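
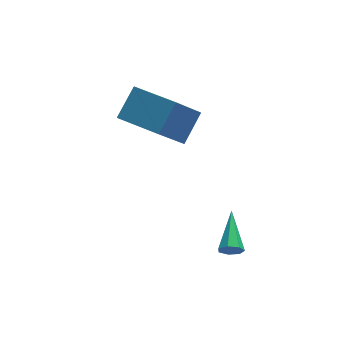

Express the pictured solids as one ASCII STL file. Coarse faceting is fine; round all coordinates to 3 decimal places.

solid 
facet normal -0.257 -0.904 -0.341
outer loop
vertex -0.82 -1.227 -0.793
vertex -1.088 -0.997 -1.201
vertex -0.571 -1.151 -1.182
endloop
endfacet
facet normal 0.845 -0.162 0.509
outer loop
vertex -0.82 -1.227 -0.793
vertex -0.571 -1.151 -1.182
vertex -0.592 0.757 -0.539
endloop
endfacet
facet normal -0.257 -0.905 -0.340
outer loop
vertex -0.571 -1.151 -1.182
vertex -1.088 -0.997 -1.201
vertex -0.712 -0.959 -1.586
endloop
endfacet
facet normal 0.953 0.106 -0.283
outer loop
vertex -0.571 -1.151 -1.182
vertex -0.712 -0.959 -1.586
vertex -0.592 0.757 -0.539
endloop
endfacet
facet normal -0.257 -0.905 -0.340
outer loop
vertex -0.712 -0.959 -1.586
vertex -1.088 -0.997 -1.201
vertex -1.136 -0.796 -1.699
endloop
endfacet
facet normal 0.389 0.460 -0.798
outer loop
vertex -0.712 -0.959 -1.586
vertex -1.136 -0.796 -1.699
vertex -0.592 0.757 -0.539
endloop
endfacet
facet normal -0.254 -0.905 -0.341
outer loop
vertex -1.136 -0.796 -1.699
vertex -1.088 -0.997 -1.201
vertex -1.525 -0.785 -1.438
endloop
endfacet
facet normal -0.419 0.633 -0.651
outer loop
vertex -1.136 -0.796 -1.699
vertex -1.525 -0.785 -1.438
vertex -0.592 0.757 -0.539
endloop
endfacet
facet normal -0.254 -0.905 -0.340
outer loop
vertex -1.525 -0.785 -1.438
vertex -1.088 -0.997 -1.201
vertex -1.585 -0.934 -0.997
endloop
endfacet
facet normal -0.867 0.496 0.050
outer loop
vertex -1.525 -0.785 -1.438
vertex -1.585 -0.934 -0.997
vertex -0.592 0.757 -0.539
endloop
endfacet
facet normal -0.255 -0.904 -0.342
outer loop
vertex -1.585 -0.934 -0.997
vertex -1.088 -0.997 -1.201
vertex -1.271 -1.131 -0.71
endloop
endfacet
facet normal -0.614 0.151 0.775
outer loop
vertex -1.585 -0.934 -0.997
vertex -1.271 -1.131 -0.71
vertex -0.592 0.757 -0.539
endloop
endfacet
facet normal -0.255 -0.904 -0.342
outer loop
vertex -1.271 -1.131 -0.71
vertex -1.088 -0.997 -1.201
vertex -0.82 -1.227 -0.793
endloop
endfacet
facet normal 0.150 -0.142 0.978
outer loop
vertex -1.271 -1.131 -0.71
vertex -0.82 -1.227 -0.793
vertex -0.592 0.757 -0.539
endloop
endfacet
facet normal -0.561 -0.533 -0.633
outer loop
vertex -3.198 2.217 3.793
vertex -4.498 3.918 3.512
vertex -2.005 2.863 2.19
endloop
endfacet
facet normal 0.602 -0.788 0.131
outer loop
vertex -1.102 3.722 3.208
vertex -3.198 2.217 3.793
vertex -2.005 2.863 2.19
endloop
endfacet
facet normal -0.561 -0.534 -0.632
outer loop
vertex -2.005 2.863 2.19
vertex -4.498 3.918 3.512
vertex -3.306 4.564 1.908
endloop
endfacet
facet normal 0.568 0.308 -0.763
outer loop
vertex -3.306 4.564 1.908
vertex -1.102 3.722 3.208
vertex -2.005 2.863 2.19
endloop
endfacet
facet normal -0.568 -0.308 0.763
outer loop
vertex -3.198 2.217 3.793
vertex -3.595 4.777 4.53
vertex -4.498 3.918 3.512
endloop
endfacet
facet normal 0.602 -0.788 0.130
outer loop
vertex -2.294 3.076 4.812
vertex -3.198 2.217 3.793
vertex -1.102 3.722 3.208
endloop
endfacet
facet normal -0.568 -0.308 0.763
outer loop
vertex -2.294 3.076 4.812
vertex -3.595 4.777 4.53
vertex -3.198 2.217 3.793
endloop
endfacet
facet normal -0.602 0.788 -0.130
outer loop
vertex -4.498 3.918 3.512
vertex -3.595 4.777 4.53
vertex -3.306 4.564 1.908
endloop
endfacet
facet normal 0.568 0.308 -0.763
outer loop
vertex -2.402 5.423 2.927
vertex -1.102 3.722 3.208
vertex -3.306 4.564 1.908
endloop
endfacet
facet normal -0.602 0.788 -0.130
outer loop
vertex -3.306 4.564 1.908
vertex -3.595 4.777 4.53
vertex -2.402 5.423 2.927
endloop
endfacet
facet normal 0.562 0.534 0.632
outer loop
vertex -2.402 5.423 2.927
vertex -2.294 3.076 4.812
vertex -1.102 3.722 3.208
endloop
endfacet
facet normal 0.561 0.534 0.633
outer loop
vertex -3.595 4.777 4.53
vertex -2.294 3.076 4.812
vertex -2.402 5.423 2.927
endloop
endfacet

endsolid


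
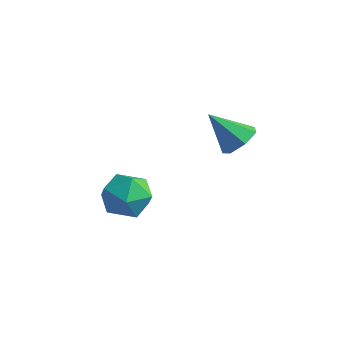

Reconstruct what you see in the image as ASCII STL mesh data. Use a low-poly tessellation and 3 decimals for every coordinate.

solid 
facet normal -0.389 -0.148 0.909
outer loop
vertex -2.847 0.338 -2.889
vertex -2.502 -0.699 -2.91
vertex -1.855 0.085 -2.506
endloop
endfacet
facet normal -0.184 0.531 0.827
outer loop
vertex -2.847 0.338 -2.889
vertex -1.855 0.085 -2.506
vertex -1.993 0.984 -3.114
endloop
endfacet
facet normal -0.535 0.801 0.268
outer loop
vertex -2.847 0.338 -2.889
vertex -1.993 0.984 -3.114
vertex -2.726 0.755 -3.893
endloop
endfacet
facet normal -0.957 0.290 0.005
outer loop
vertex -2.847 0.338 -2.889
vertex -2.726 0.755 -3.893
vertex -3.04 -0.285 -3.767
endloop
endfacet
facet normal -0.867 -0.296 0.401
outer loop
vertex -2.847 0.338 -2.889
vertex -3.04 -0.285 -3.767
vertex -2.502 -0.699 -2.91
endloop
endfacet
facet normal 0.513 0.534 0.672
outer loop
vertex -1.993 0.984 -3.114
vertex -1.855 0.085 -2.506
vertex -1.12 0.345 -3.273
endloop
endfacet
facet normal 0.181 -0.564 0.805
outer loop
vertex -1.855 0.085 -2.506
vertex -2.502 -0.699 -2.91
vertex -1.434 -0.695 -3.147
endloop
endfacet
facet normal -0.593 -0.805 -0.017
outer loop
vertex -2.502 -0.699 -2.91
vertex -3.04 -0.285 -3.767
vertex -2.167 -0.924 -3.926
endloop
endfacet
facet normal -0.738 0.143 -0.659
outer loop
vertex -3.04 -0.285 -3.767
vertex -2.726 0.755 -3.893
vertex -2.305 -0.025 -4.534
endloop
endfacet
facet normal -0.055 0.971 -0.233
outer loop
vertex -2.726 0.755 -3.893
vertex -1.993 0.984 -3.114
vertex -1.658 0.759 -4.13
endloop
endfacet
facet normal 0.957 -0.290 -0.005
outer loop
vertex -1.313 -0.278 -4.151
vertex -1.12 0.345 -3.273
vertex -1.434 -0.695 -3.147
endloop
endfacet
facet normal 0.535 -0.801 -0.268
outer loop
vertex -1.313 -0.278 -4.151
vertex -1.434 -0.695 -3.147
vertex -2.167 -0.924 -3.926
endloop
endfacet
facet normal 0.184 -0.531 -0.827
outer loop
vertex -1.313 -0.278 -4.151
vertex -2.167 -0.924 -3.926
vertex -2.305 -0.025 -4.534
endloop
endfacet
facet normal 0.389 0.148 -0.909
outer loop
vertex -1.313 -0.278 -4.151
vertex -2.305 -0.025 -4.534
vertex -1.658 0.759 -4.13
endloop
endfacet
facet normal 0.867 0.296 -0.401
outer loop
vertex -1.313 -0.278 -4.151
vertex -1.658 0.759 -4.13
vertex -1.12 0.345 -3.273
endloop
endfacet
facet normal 0.738 -0.143 0.659
outer loop
vertex -1.434 -0.695 -3.147
vertex -1.12 0.345 -3.273
vertex -1.855 0.085 -2.506
endloop
endfacet
facet normal 0.055 -0.971 0.233
outer loop
vertex -2.167 -0.924 -3.926
vertex -1.434 -0.695 -3.147
vertex -2.502 -0.699 -2.91
endloop
endfacet
facet normal -0.513 -0.534 -0.672
outer loop
vertex -2.305 -0.025 -4.534
vertex -2.167 -0.924 -3.926
vertex -3.04 -0.285 -3.767
endloop
endfacet
facet normal -0.181 0.564 -0.805
outer loop
vertex -1.658 0.759 -4.13
vertex -2.305 -0.025 -4.534
vertex -2.726 0.755 -3.893
endloop
endfacet
facet normal 0.593 0.805 0.017
outer loop
vertex -1.12 0.345 -3.273
vertex -1.658 0.759 -4.13
vertex -1.993 0.984 -3.114
endloop
endfacet
facet normal 0.635 0.296 -0.713
outer loop
vertex 2.176 2.066 0.806
vertex 1.647 1.832 0.238
vertex 1.715 2.554 0.598
endloop
endfacet
facet normal 0.113 0.478 0.871
outer loop
vertex 2.176 2.066 0.806
vertex 1.715 2.554 0.598
vertex 0.613 1.348 1.402
endloop
endfacet
facet normal 0.634 0.296 -0.714
outer loop
vertex 1.715 2.554 0.598
vertex 1.647 1.832 0.238
vertex 1.203 2.498 0.12
endloop
endfacet
facet normal -0.495 0.748 0.443
outer loop
vertex 1.715 2.554 0.598
vertex 1.203 2.498 0.12
vertex 0.613 1.348 1.402
endloop
endfacet
facet normal 0.635 0.297 -0.714
outer loop
vertex 1.203 2.498 0.12
vertex 1.647 1.832 0.238
vertex 1.026 1.941 -0.269
endloop
endfacet
facet normal -0.926 0.364 -0.100
outer loop
vertex 1.203 2.498 0.12
vertex 1.026 1.941 -0.269
vertex 0.613 1.348 1.402
endloop
endfacet
facet normal 0.635 0.296 -0.714
outer loop
vertex 1.026 1.941 -0.269
vertex 1.647 1.832 0.238
vertex 1.317 1.301 -0.276
endloop
endfacet
facet normal -0.855 -0.385 -0.348
outer loop
vertex 1.026 1.941 -0.269
vertex 1.317 1.301 -0.276
vertex 0.613 1.348 1.402
endloop
endfacet
facet normal 0.634 0.297 -0.714
outer loop
vertex 1.317 1.301 -0.276
vertex 1.647 1.832 0.238
vertex 1.857 1.061 0.104
endloop
endfacet
facet normal -0.335 -0.935 -0.114
outer loop
vertex 1.317 1.301 -0.276
vertex 1.857 1.061 0.104
vertex 0.613 1.348 1.402
endloop
endfacet
facet normal 0.635 0.297 -0.713
outer loop
vertex 1.857 1.061 0.104
vertex 1.647 1.832 0.238
vertex 2.239 1.401 0.586
endloop
endfacet
facet normal 0.241 -0.873 0.424
outer loop
vertex 1.857 1.061 0.104
vertex 2.239 1.401 0.586
vertex 0.613 1.348 1.402
endloop
endfacet
facet normal 0.635 0.296 -0.713
outer loop
vertex 2.239 1.401 0.586
vertex 1.647 1.832 0.238
vertex 2.176 2.066 0.806
endloop
endfacet
facet normal 0.441 -0.244 0.864
outer loop
vertex 2.239 1.401 0.586
vertex 2.176 2.066 0.806
vertex 0.613 1.348 1.402
endloop
endfacet

endsolid


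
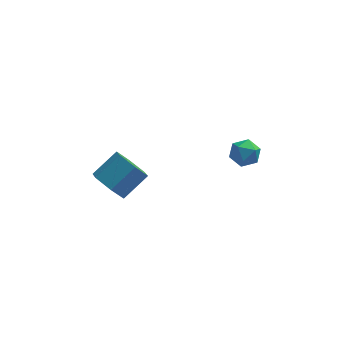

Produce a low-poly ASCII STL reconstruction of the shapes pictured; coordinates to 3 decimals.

solid 
facet normal -0.666 -0.481 -0.569
outer loop
vertex -2.526 2.747 0.8
vertex -3.097 2.538 1.645
vertex -3.266 3.411 1.105
endloop
endfacet
facet normal 0.223 0.601 -0.768
outer loop
vertex -2.526 2.747 0.8
vertex -3.266 3.411 1.105
vertex -1.413 3.55 1.751
endloop
endfacet
facet normal 0.223 0.601 -0.768
outer loop
vertex -1.413 3.55 1.751
vertex -3.266 3.411 1.105
vertex -2.152 4.214 2.056
endloop
endfacet
facet normal 0.667 0.481 0.569
outer loop
vertex -1.413 3.55 1.751
vertex -2.152 4.214 2.056
vertex -1.983 3.342 2.595
endloop
endfacet
facet normal -0.667 -0.481 -0.569
outer loop
vertex -3.266 3.411 1.105
vertex -3.097 2.538 1.645
vertex -3.836 3.203 1.949
endloop
endfacet
facet normal -0.504 0.854 -0.130
outer loop
vertex -3.266 3.411 1.105
vertex -3.836 3.203 1.949
vertex -2.152 4.214 2.056
endloop
endfacet
facet normal -0.504 0.854 -0.131
outer loop
vertex -2.152 4.214 2.056
vertex -3.836 3.203 1.949
vertex -2.723 4.006 2.9
endloop
endfacet
facet normal 0.666 0.481 0.569
outer loop
vertex -2.152 4.214 2.056
vertex -2.723 4.006 2.9
vertex -1.983 3.342 2.595
endloop
endfacet
facet normal -0.667 -0.481 -0.569
outer loop
vertex -3.836 3.203 1.949
vertex -3.097 2.538 1.645
vertex -3.667 2.33 2.489
endloop
endfacet
facet normal -0.728 0.253 0.637
outer loop
vertex -3.836 3.203 1.949
vertex -3.667 2.33 2.489
vertex -2.723 4.006 2.9
endloop
endfacet
facet normal -0.728 0.253 0.637
outer loop
vertex -2.723 4.006 2.9
vertex -3.667 2.33 2.489
vertex -2.554 3.133 3.44
endloop
endfacet
facet normal 0.666 0.481 0.569
outer loop
vertex -2.723 4.006 2.9
vertex -2.554 3.133 3.44
vertex -1.983 3.342 2.595
endloop
endfacet
facet normal -0.667 -0.481 -0.569
outer loop
vertex -3.667 2.33 2.489
vertex -3.097 2.538 1.645
vertex -2.928 1.666 2.184
endloop
endfacet
facet normal -0.223 -0.601 0.768
outer loop
vertex -3.667 2.33 2.489
vertex -2.928 1.666 2.184
vertex -2.554 3.133 3.44
endloop
endfacet
facet normal -0.223 -0.601 0.768
outer loop
vertex -2.554 3.133 3.44
vertex -2.928 1.666 2.184
vertex -1.814 2.469 3.135
endloop
endfacet
facet normal 0.666 0.481 0.569
outer loop
vertex -2.554 3.133 3.44
vertex -1.814 2.469 3.135
vertex -1.983 3.342 2.595
endloop
endfacet
facet normal -0.666 -0.481 -0.569
outer loop
vertex -2.928 1.666 2.184
vertex -3.097 2.538 1.645
vertex -2.357 1.874 1.34
endloop
endfacet
facet normal 0.504 -0.854 0.131
outer loop
vertex -2.928 1.666 2.184
vertex -2.357 1.874 1.34
vertex -1.814 2.469 3.135
endloop
endfacet
facet normal 0.504 -0.854 0.130
outer loop
vertex -1.814 2.469 3.135
vertex -2.357 1.874 1.34
vertex -1.244 2.677 2.291
endloop
endfacet
facet normal 0.667 0.481 0.569
outer loop
vertex -1.814 2.469 3.135
vertex -1.244 2.677 2.291
vertex -1.983 3.342 2.595
endloop
endfacet
facet normal -0.666 -0.481 -0.569
outer loop
vertex -2.357 1.874 1.34
vertex -3.097 2.538 1.645
vertex -2.526 2.747 0.8
endloop
endfacet
facet normal 0.728 -0.253 -0.637
outer loop
vertex -2.357 1.874 1.34
vertex -2.526 2.747 0.8
vertex -1.244 2.677 2.291
endloop
endfacet
facet normal 0.728 -0.253 -0.637
outer loop
vertex -1.244 2.677 2.291
vertex -2.526 2.747 0.8
vertex -1.413 3.55 1.751
endloop
endfacet
facet normal 0.667 0.481 0.569
outer loop
vertex -1.244 2.677 2.291
vertex -1.413 3.55 1.751
vertex -1.983 3.342 2.595
endloop
endfacet
facet normal -0.155 0.879 0.452
outer loop
vertex 3.339 3.479 3.901
vertex 2.679 3.17 4.276
vertex 3.415 3.116 4.633
endloop
endfacet
facet normal 0.541 0.774 0.328
outer loop
vertex 3.339 3.479 3.901
vertex 3.415 3.116 4.633
vertex 3.971 2.976 4.046
endloop
endfacet
facet normal 0.629 0.682 -0.374
outer loop
vertex 3.339 3.479 3.901
vertex 3.971 2.976 4.046
vertex 3.578 2.944 3.327
endloop
endfacet
facet normal -0.013 0.729 -0.685
outer loop
vertex 3.339 3.479 3.901
vertex 3.578 2.944 3.327
vertex 2.779 3.063 3.469
endloop
endfacet
facet normal -0.497 0.850 -0.174
outer loop
vertex 3.339 3.479 3.901
vertex 2.779 3.063 3.469
vertex 2.679 3.17 4.276
endloop
endfacet
facet normal 0.735 0.172 0.656
outer loop
vertex 3.971 2.976 4.046
vertex 3.415 3.116 4.633
vertex 3.701 2.357 4.511
endloop
endfacet
facet normal -0.390 0.340 0.856
outer loop
vertex 3.415 3.116 4.633
vertex 2.679 3.17 4.276
vertex 2.902 2.476 4.653
endloop
endfacet
facet normal -0.943 0.294 -0.156
outer loop
vertex 2.679 3.17 4.276
vertex 2.779 3.063 3.469
vertex 2.509 2.444 3.934
endloop
endfacet
facet normal -0.160 0.098 -0.982
outer loop
vertex 2.779 3.063 3.469
vertex 3.578 2.944 3.327
vertex 3.065 2.304 3.347
endloop
endfacet
facet normal 0.877 0.021 -0.480
outer loop
vertex 3.578 2.944 3.327
vertex 3.971 2.976 4.046
vertex 3.801 2.25 3.704
endloop
endfacet
facet normal 0.013 -0.729 0.685
outer loop
vertex 3.141 1.941 4.079
vertex 3.701 2.357 4.511
vertex 2.902 2.476 4.653
endloop
endfacet
facet normal -0.629 -0.682 0.374
outer loop
vertex 3.141 1.941 4.079
vertex 2.902 2.476 4.653
vertex 2.509 2.444 3.934
endloop
endfacet
facet normal -0.541 -0.774 -0.328
outer loop
vertex 3.141 1.941 4.079
vertex 2.509 2.444 3.934
vertex 3.065 2.304 3.347
endloop
endfacet
facet normal 0.155 -0.879 -0.452
outer loop
vertex 3.141 1.941 4.079
vertex 3.065 2.304 3.347
vertex 3.801 2.25 3.704
endloop
endfacet
facet normal 0.497 -0.850 0.174
outer loop
vertex 3.141 1.941 4.079
vertex 3.801 2.25 3.704
vertex 3.701 2.357 4.511
endloop
endfacet
facet normal 0.160 -0.098 0.982
outer loop
vertex 2.902 2.476 4.653
vertex 3.701 2.357 4.511
vertex 3.415 3.116 4.633
endloop
endfacet
facet normal -0.877 -0.021 0.480
outer loop
vertex 2.509 2.444 3.934
vertex 2.902 2.476 4.653
vertex 2.679 3.17 4.276
endloop
endfacet
facet normal -0.735 -0.172 -0.656
outer loop
vertex 3.065 2.304 3.347
vertex 2.509 2.444 3.934
vertex 2.779 3.063 3.469
endloop
endfacet
facet normal 0.390 -0.340 -0.856
outer loop
vertex 3.801 2.25 3.704
vertex 3.065 2.304 3.347
vertex 3.578 2.944 3.327
endloop
endfacet
facet normal 0.943 -0.294 0.156
outer loop
vertex 3.701 2.357 4.511
vertex 3.801 2.25 3.704
vertex 3.971 2.976 4.046
endloop
endfacet

endsolid


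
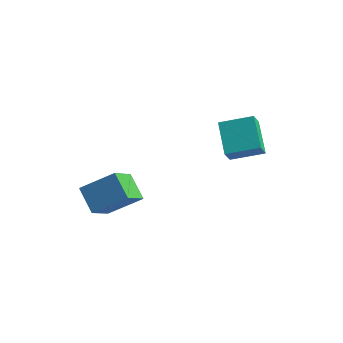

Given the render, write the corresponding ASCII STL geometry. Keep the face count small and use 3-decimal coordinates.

solid 
facet normal -0.683 0.053 0.728
outer loop
vertex -2.305 -4.53 0.745
vertex -0.969 -3.39 1.915
vertex -2.898 -3.161 0.089
endloop
endfacet
facet normal -0.633 -0.540 -0.554
outer loop
vertex -1.751 -3.25 -1.135
vertex -2.305 -4.53 0.745
vertex -2.898 -3.161 0.089
endloop
endfacet
facet normal -0.683 0.053 0.728
outer loop
vertex -2.898 -3.161 0.089
vertex -0.969 -3.39 1.915
vertex -1.563 -2.021 1.259
endloop
endfacet
facet normal -0.364 0.840 -0.403
outer loop
vertex -1.563 -2.021 1.259
vertex -1.751 -3.25 -1.135
vertex -2.898 -3.161 0.089
endloop
endfacet
facet normal 0.364 -0.840 0.402
outer loop
vertex -2.305 -4.53 0.745
vertex 0.178 -3.479 0.691
vertex -0.969 -3.39 1.915
endloop
endfacet
facet normal -0.633 -0.540 -0.554
outer loop
vertex -1.157 -4.619 -0.479
vertex -2.305 -4.53 0.745
vertex -1.751 -3.25 -1.135
endloop
endfacet
facet normal 0.364 -0.840 0.403
outer loop
vertex -1.157 -4.619 -0.479
vertex 0.178 -3.479 0.691
vertex -2.305 -4.53 0.745
endloop
endfacet
facet normal 0.633 0.540 0.554
outer loop
vertex -0.969 -3.39 1.915
vertex 0.178 -3.479 0.691
vertex -1.563 -2.021 1.259
endloop
endfacet
facet normal -0.364 0.840 -0.403
outer loop
vertex -0.415 -2.11 0.035
vertex -1.751 -3.25 -1.135
vertex -1.563 -2.021 1.259
endloop
endfacet
facet normal 0.633 0.540 0.555
outer loop
vertex -1.563 -2.021 1.259
vertex 0.178 -3.479 0.691
vertex -0.415 -2.11 0.035
endloop
endfacet
facet normal 0.683 -0.053 -0.729
outer loop
vertex -0.415 -2.11 0.035
vertex -1.157 -4.619 -0.479
vertex -1.751 -3.25 -1.135
endloop
endfacet
facet normal 0.683 -0.053 -0.728
outer loop
vertex 0.178 -3.479 0.691
vertex -1.157 -4.619 -0.479
vertex -0.415 -2.11 0.035
endloop
endfacet
facet normal -0.634 0.328 0.700
outer loop
vertex 0.733 1.552 4.578
vertex 1.923 2.775 5.083
vertex 0.34 2.206 3.916
endloop
endfacet
facet normal -0.668 -0.688 -0.283
outer loop
vertex 1.697 1.505 2.417
vertex 0.733 1.552 4.578
vertex 0.34 2.206 3.916
endloop
endfacet
facet normal -0.634 0.328 0.700
outer loop
vertex 0.34 2.206 3.916
vertex 1.923 2.775 5.083
vertex 1.531 3.43 4.421
endloop
endfacet
facet normal -0.389 0.648 -0.655
outer loop
vertex 1.531 3.43 4.421
vertex 1.697 1.505 2.417
vertex 0.34 2.206 3.916
endloop
endfacet
facet normal 0.388 -0.648 0.655
outer loop
vertex 0.733 1.552 4.578
vertex 3.28 2.074 3.584
vertex 1.923 2.775 5.083
endloop
endfacet
facet normal -0.669 -0.687 -0.284
outer loop
vertex 2.089 0.85 3.079
vertex 0.733 1.552 4.578
vertex 1.697 1.505 2.417
endloop
endfacet
facet normal 0.388 -0.648 0.655
outer loop
vertex 2.089 0.85 3.079
vertex 3.28 2.074 3.584
vertex 0.733 1.552 4.578
endloop
endfacet
facet normal 0.669 0.687 0.284
outer loop
vertex 1.923 2.775 5.083
vertex 3.28 2.074 3.584
vertex 1.531 3.43 4.421
endloop
endfacet
facet normal -0.388 0.648 -0.655
outer loop
vertex 2.887 2.728 2.922
vertex 1.697 1.505 2.417
vertex 1.531 3.43 4.421
endloop
endfacet
facet normal 0.669 0.688 0.283
outer loop
vertex 1.531 3.43 4.421
vertex 3.28 2.074 3.584
vertex 2.887 2.728 2.922
endloop
endfacet
facet normal 0.634 -0.328 -0.700
outer loop
vertex 2.887 2.728 2.922
vertex 2.089 0.85 3.079
vertex 1.697 1.505 2.417
endloop
endfacet
facet normal 0.634 -0.328 -0.700
outer loop
vertex 3.28 2.074 3.584
vertex 2.089 0.85 3.079
vertex 2.887 2.728 2.922
endloop
endfacet

endsolid


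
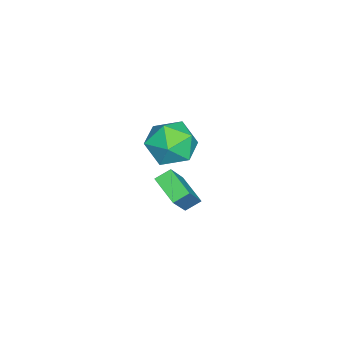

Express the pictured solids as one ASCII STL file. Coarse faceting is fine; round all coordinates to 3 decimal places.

solid 
facet normal -0.624 0.088 -0.777
outer loop
vertex -2.057 1.691 -2.667
vertex -1.194 2.703 -3.246
vertex -1.646 1.115 -3.062
endloop
endfacet
facet normal -0.595 -0.698 0.399
outer loop
vertex -0.386 0.937 -1.494
vertex -2.057 1.691 -2.667
vertex -1.646 1.115 -3.062
endloop
endfacet
facet normal -0.624 0.088 -0.776
outer loop
vertex -1.646 1.115 -3.062
vertex -1.194 2.703 -3.246
vertex -0.784 2.127 -3.641
endloop
endfacet
facet normal 0.507 -0.711 -0.488
outer loop
vertex -0.784 2.127 -3.641
vertex -0.386 0.937 -1.494
vertex -1.646 1.115 -3.062
endloop
endfacet
facet normal -0.507 0.711 0.488
outer loop
vertex -2.057 1.691 -2.667
vertex 0.066 2.525 -1.678
vertex -1.194 2.703 -3.246
endloop
endfacet
facet normal -0.595 -0.697 0.399
outer loop
vertex -0.796 1.513 -1.099
vertex -2.057 1.691 -2.667
vertex -0.386 0.937 -1.494
endloop
endfacet
facet normal -0.507 0.711 0.488
outer loop
vertex -0.796 1.513 -1.099
vertex 0.066 2.525 -1.678
vertex -2.057 1.691 -2.667
endloop
endfacet
facet normal 0.595 0.697 -0.399
outer loop
vertex -1.194 2.703 -3.246
vertex 0.066 2.525 -1.678
vertex -0.784 2.127 -3.641
endloop
endfacet
facet normal 0.506 -0.711 -0.488
outer loop
vertex 0.477 1.949 -2.073
vertex -0.386 0.937 -1.494
vertex -0.784 2.127 -3.641
endloop
endfacet
facet normal 0.595 0.698 -0.399
outer loop
vertex -0.784 2.127 -3.641
vertex 0.066 2.525 -1.678
vertex 0.477 1.949 -2.073
endloop
endfacet
facet normal 0.624 -0.088 0.776
outer loop
vertex 0.477 1.949 -2.073
vertex -0.796 1.513 -1.099
vertex -0.386 0.937 -1.494
endloop
endfacet
facet normal 0.624 -0.087 0.777
outer loop
vertex 0.066 2.525 -1.678
vertex -0.796 1.513 -1.099
vertex 0.477 1.949 -2.073
endloop
endfacet
facet normal -0.929 0.371 -0.014
outer loop
vertex 0.209 2.893 1.732
vertex -0.221 1.808 1.51
vertex -0.09 2.177 2.631
endloop
endfacet
facet normal -0.511 0.747 0.425
outer loop
vertex 0.209 2.893 1.732
vertex -0.09 2.177 2.631
vertex 0.905 2.823 2.692
endloop
endfacet
facet normal 0.039 0.998 0.045
outer loop
vertex 0.209 2.893 1.732
vertex 0.905 2.823 2.692
vertex 1.39 2.853 1.607
endloop
endfacet
facet normal -0.040 0.776 -0.629
outer loop
vertex 0.209 2.893 1.732
vertex 1.39 2.853 1.607
vertex 0.694 2.225 0.877
endloop
endfacet
facet normal -0.637 0.389 -0.665
outer loop
vertex 0.209 2.893 1.732
vertex 0.694 2.225 0.877
vertex -0.221 1.808 1.51
endloop
endfacet
facet normal -0.252 0.302 0.919
outer loop
vertex 0.905 2.823 2.692
vertex -0.09 2.177 2.631
vertex 0.906 1.695 3.063
endloop
endfacet
facet normal -0.928 -0.307 0.210
outer loop
vertex -0.09 2.177 2.631
vertex -0.221 1.808 1.51
vertex 0.21 1.067 2.333
endloop
endfacet
facet normal -0.457 -0.278 -0.845
outer loop
vertex -0.221 1.808 1.51
vertex 0.694 2.225 0.877
vertex 0.695 1.097 1.248
endloop
endfacet
facet normal 0.510 0.349 -0.786
outer loop
vertex 0.694 2.225 0.877
vertex 1.39 2.853 1.607
vertex 1.69 1.743 1.309
endloop
endfacet
facet normal 0.637 0.708 0.304
outer loop
vertex 1.39 2.853 1.607
vertex 0.905 2.823 2.692
vertex 1.821 2.112 2.43
endloop
endfacet
facet normal 0.040 -0.776 0.629
outer loop
vertex 1.391 1.027 2.208
vertex 0.906 1.695 3.063
vertex 0.21 1.067 2.333
endloop
endfacet
facet normal -0.039 -0.998 -0.045
outer loop
vertex 1.391 1.027 2.208
vertex 0.21 1.067 2.333
vertex 0.695 1.097 1.248
endloop
endfacet
facet normal 0.511 -0.747 -0.425
outer loop
vertex 1.391 1.027 2.208
vertex 0.695 1.097 1.248
vertex 1.69 1.743 1.309
endloop
endfacet
facet normal 0.929 -0.371 0.014
outer loop
vertex 1.391 1.027 2.208
vertex 1.69 1.743 1.309
vertex 1.821 2.112 2.43
endloop
endfacet
facet normal 0.637 -0.389 0.665
outer loop
vertex 1.391 1.027 2.208
vertex 1.821 2.112 2.43
vertex 0.906 1.695 3.063
endloop
endfacet
facet normal -0.510 -0.349 0.786
outer loop
vertex 0.21 1.067 2.333
vertex 0.906 1.695 3.063
vertex -0.09 2.177 2.631
endloop
endfacet
facet normal -0.637 -0.708 -0.304
outer loop
vertex 0.695 1.097 1.248
vertex 0.21 1.067 2.333
vertex -0.221 1.808 1.51
endloop
endfacet
facet normal 0.252 -0.302 -0.919
outer loop
vertex 1.69 1.743 1.309
vertex 0.695 1.097 1.248
vertex 0.694 2.225 0.877
endloop
endfacet
facet normal 0.928 0.307 -0.210
outer loop
vertex 1.821 2.112 2.43
vertex 1.69 1.743 1.309
vertex 1.39 2.853 1.607
endloop
endfacet
facet normal 0.457 0.278 0.845
outer loop
vertex 0.906 1.695 3.063
vertex 1.821 2.112 2.43
vertex 0.905 2.823 2.692
endloop
endfacet

endsolid


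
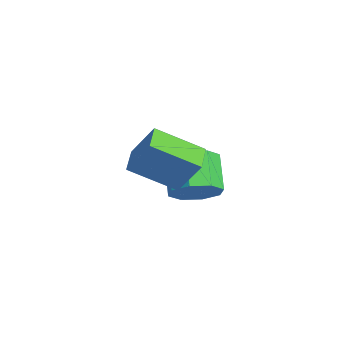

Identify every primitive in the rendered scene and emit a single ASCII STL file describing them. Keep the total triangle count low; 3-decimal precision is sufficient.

solid 
facet normal 0.799 -0.189 -0.571
outer loop
vertex -0.702 1.385 -1.586
vertex -1.265 1.058 -2.265
vertex -0.908 1.9 -2.045
endloop
endfacet
facet normal 0.529 0.673 0.517
outer loop
vertex -0.702 1.385 -1.586
vertex -0.908 1.9 -2.045
vertex -1.893 1.668 -0.736
endloop
endfacet
facet normal 0.530 0.672 0.518
outer loop
vertex -1.893 1.668 -0.736
vertex -0.908 1.9 -2.045
vertex -2.098 2.183 -1.195
endloop
endfacet
facet normal -0.799 0.190 0.570
outer loop
vertex -1.893 1.668 -0.736
vertex -2.098 2.183 -1.195
vertex -2.455 1.342 -1.415
endloop
endfacet
facet normal 0.799 -0.190 -0.570
outer loop
vertex -0.908 1.9 -2.045
vertex -1.265 1.058 -2.265
vertex -1.322 1.922 -2.633
endloop
endfacet
facet normal 0.173 0.981 -0.085
outer loop
vertex -0.908 1.9 -2.045
vertex -1.322 1.922 -2.633
vertex -2.098 2.183 -1.195
endloop
endfacet
facet normal 0.172 0.981 -0.085
outer loop
vertex -2.098 2.183 -1.195
vertex -1.322 1.922 -2.633
vertex -2.513 2.205 -1.783
endloop
endfacet
facet normal -0.799 0.190 0.571
outer loop
vertex -2.098 2.183 -1.195
vertex -2.513 2.205 -1.783
vertex -2.455 1.342 -1.415
endloop
endfacet
facet normal 0.799 -0.190 -0.571
outer loop
vertex -1.322 1.922 -2.633
vertex -1.265 1.058 -2.265
vertex -1.703 1.438 -3.005
endloop
endfacet
facet normal -0.285 0.715 -0.638
outer loop
vertex -1.322 1.922 -2.633
vertex -1.703 1.438 -3.005
vertex -2.513 2.205 -1.783
endloop
endfacet
facet normal -0.286 0.715 -0.638
outer loop
vertex -2.513 2.205 -1.783
vertex -1.703 1.438 -3.005
vertex -2.893 1.721 -2.155
endloop
endfacet
facet normal -0.799 0.189 0.570
outer loop
vertex -2.513 2.205 -1.783
vertex -2.893 1.721 -2.155
vertex -2.455 1.342 -1.415
endloop
endfacet
facet normal 0.799 -0.190 -0.570
outer loop
vertex -1.703 1.438 -3.005
vertex -1.265 1.058 -2.265
vertex -1.827 0.732 -2.944
endloop
endfacet
facet normal -0.576 0.031 -0.817
outer loop
vertex -1.703 1.438 -3.005
vertex -1.827 0.732 -2.944
vertex -2.893 1.721 -2.155
endloop
endfacet
facet normal -0.576 0.031 -0.817
outer loop
vertex -2.893 1.721 -2.155
vertex -1.827 0.732 -2.944
vertex -3.018 1.015 -2.094
endloop
endfacet
facet normal -0.799 0.191 0.571
outer loop
vertex -2.893 1.721 -2.155
vertex -3.018 1.015 -2.094
vertex -2.455 1.342 -1.415
endloop
endfacet
facet normal 0.799 -0.190 -0.570
outer loop
vertex -1.827 0.732 -2.944
vertex -1.265 1.058 -2.265
vertex -1.622 0.217 -2.485
endloop
endfacet
facet normal -0.529 -0.672 -0.518
outer loop
vertex -1.827 0.732 -2.944
vertex -1.622 0.217 -2.485
vertex -3.018 1.015 -2.094
endloop
endfacet
facet normal -0.529 -0.673 -0.517
outer loop
vertex -3.018 1.015 -2.094
vertex -1.622 0.217 -2.485
vertex -2.812 0.5 -1.635
endloop
endfacet
facet normal -0.799 0.189 0.571
outer loop
vertex -3.018 1.015 -2.094
vertex -2.812 0.5 -1.635
vertex -2.455 1.342 -1.415
endloop
endfacet
facet normal 0.799 -0.190 -0.571
outer loop
vertex -1.622 0.217 -2.485
vertex -1.265 1.058 -2.265
vertex -1.207 0.195 -1.897
endloop
endfacet
facet normal -0.173 -0.981 0.085
outer loop
vertex -1.622 0.217 -2.485
vertex -1.207 0.195 -1.897
vertex -2.812 0.5 -1.635
endloop
endfacet
facet normal -0.173 -0.981 0.085
outer loop
vertex -2.812 0.5 -1.635
vertex -1.207 0.195 -1.897
vertex -2.398 0.478 -1.047
endloop
endfacet
facet normal -0.799 0.190 0.570
outer loop
vertex -2.812 0.5 -1.635
vertex -2.398 0.478 -1.047
vertex -2.455 1.342 -1.415
endloop
endfacet
facet normal 0.799 -0.189 -0.570
outer loop
vertex -1.207 0.195 -1.897
vertex -1.265 1.058 -2.265
vertex -0.827 0.679 -1.525
endloop
endfacet
facet normal 0.286 -0.715 0.638
outer loop
vertex -1.207 0.195 -1.897
vertex -0.827 0.679 -1.525
vertex -2.398 0.478 -1.047
endloop
endfacet
facet normal 0.286 -0.715 0.638
outer loop
vertex -2.398 0.478 -1.047
vertex -0.827 0.679 -1.525
vertex -2.017 0.962 -0.675
endloop
endfacet
facet normal -0.799 0.190 0.571
outer loop
vertex -2.398 0.478 -1.047
vertex -2.017 0.962 -0.675
vertex -2.455 1.342 -1.415
endloop
endfacet
facet normal 0.799 -0.191 -0.571
outer loop
vertex -0.827 0.679 -1.525
vertex -1.265 1.058 -2.265
vertex -0.702 1.385 -1.586
endloop
endfacet
facet normal 0.576 -0.031 0.817
outer loop
vertex -0.827 0.679 -1.525
vertex -0.702 1.385 -1.586
vertex -2.017 0.962 -0.675
endloop
endfacet
facet normal 0.576 -0.031 0.817
outer loop
vertex -2.017 0.962 -0.675
vertex -0.702 1.385 -1.586
vertex -1.893 1.668 -0.736
endloop
endfacet
facet normal -0.799 0.190 0.570
outer loop
vertex -2.017 0.962 -0.675
vertex -1.893 1.668 -0.736
vertex -2.455 1.342 -1.415
endloop
endfacet
facet normal -0.334 -0.389 -0.858
outer loop
vertex 0.593 -1.892 0.912
vertex -0.271 -1.45 1.048
vertex 1.203 -0.422 0.008
endloop
endfacet
facet normal 0.882 -0.451 -0.139
outer loop
vertex 1.711 0.17 1.312
vertex 0.593 -1.892 0.912
vertex 1.203 -0.422 0.008
endloop
endfacet
facet normal -0.334 -0.390 -0.858
outer loop
vertex 1.203 -0.422 0.008
vertex -0.271 -1.45 1.048
vertex 0.339 0.02 0.143
endloop
endfacet
facet normal 0.333 0.803 -0.494
outer loop
vertex 0.339 0.02 0.143
vertex 1.711 0.17 1.312
vertex 1.203 -0.422 0.008
endloop
endfacet
facet normal -0.333 -0.803 0.494
outer loop
vertex 0.593 -1.892 0.912
vertex 0.237 -0.858 2.352
vertex -0.271 -1.45 1.048
endloop
endfacet
facet normal 0.882 -0.451 -0.139
outer loop
vertex 1.101 -1.3 2.217
vertex 0.593 -1.892 0.912
vertex 1.711 0.17 1.312
endloop
endfacet
facet normal -0.334 -0.803 0.494
outer loop
vertex 1.101 -1.3 2.217
vertex 0.237 -0.858 2.352
vertex 0.593 -1.892 0.912
endloop
endfacet
facet normal -0.882 0.451 0.139
outer loop
vertex -0.271 -1.45 1.048
vertex 0.237 -0.858 2.352
vertex 0.339 0.02 0.143
endloop
endfacet
facet normal 0.333 0.803 -0.494
outer loop
vertex 0.847 0.612 1.448
vertex 1.711 0.17 1.312
vertex 0.339 0.02 0.143
endloop
endfacet
facet normal -0.882 0.451 0.139
outer loop
vertex 0.339 0.02 0.143
vertex 0.237 -0.858 2.352
vertex 0.847 0.612 1.448
endloop
endfacet
facet normal 0.334 0.390 0.858
outer loop
vertex 0.847 0.612 1.448
vertex 1.101 -1.3 2.217
vertex 1.711 0.17 1.312
endloop
endfacet
facet normal 0.333 0.390 0.859
outer loop
vertex 0.237 -0.858 2.352
vertex 1.101 -1.3 2.217
vertex 0.847 0.612 1.448
endloop
endfacet

endsolid


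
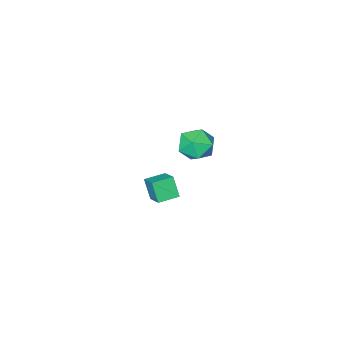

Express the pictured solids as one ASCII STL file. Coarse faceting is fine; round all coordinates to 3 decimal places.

solid 
facet normal -0.684 0.418 0.597
outer loop
vertex 2.227 3.43 3.781
vertex 1.496 2.639 3.497
vertex 2.168 2.487 4.373
endloop
endfacet
facet normal -0.024 0.533 0.846
outer loop
vertex 2.227 3.43 3.781
vertex 2.168 2.487 4.373
vertex 3.161 2.928 4.124
endloop
endfacet
facet normal 0.345 0.875 0.341
outer loop
vertex 2.227 3.43 3.781
vertex 3.161 2.928 4.124
vertex 3.102 3.352 3.095
endloop
endfacet
facet normal -0.086 0.972 -0.220
outer loop
vertex 2.227 3.43 3.781
vertex 3.102 3.352 3.095
vertex 2.073 3.173 2.708
endloop
endfacet
facet normal -0.722 0.689 -0.061
outer loop
vertex 2.227 3.43 3.781
vertex 2.073 3.173 2.708
vertex 1.496 2.639 3.497
endloop
endfacet
facet normal 0.284 -0.102 0.953
outer loop
vertex 3.161 2.928 4.124
vertex 2.168 2.487 4.373
vertex 3.007 1.827 4.052
endloop
endfacet
facet normal -0.783 -0.288 0.551
outer loop
vertex 2.168 2.487 4.373
vertex 1.496 2.639 3.497
vertex 1.978 1.648 3.665
endloop
endfacet
facet normal -0.844 0.152 -0.515
outer loop
vertex 1.496 2.639 3.497
vertex 2.073 3.173 2.708
vertex 1.919 2.072 2.636
endloop
endfacet
facet normal 0.184 0.609 -0.771
outer loop
vertex 2.073 3.173 2.708
vertex 3.102 3.352 3.095
vertex 2.912 2.513 2.387
endloop
endfacet
facet normal 0.882 0.452 0.136
outer loop
vertex 3.102 3.352 3.095
vertex 3.161 2.928 4.124
vertex 3.584 2.361 3.263
endloop
endfacet
facet normal 0.086 -0.972 0.220
outer loop
vertex 2.853 1.57 2.979
vertex 3.007 1.827 4.052
vertex 1.978 1.648 3.665
endloop
endfacet
facet normal -0.345 -0.875 -0.341
outer loop
vertex 2.853 1.57 2.979
vertex 1.978 1.648 3.665
vertex 1.919 2.072 2.636
endloop
endfacet
facet normal 0.024 -0.533 -0.846
outer loop
vertex 2.853 1.57 2.979
vertex 1.919 2.072 2.636
vertex 2.912 2.513 2.387
endloop
endfacet
facet normal 0.684 -0.418 -0.597
outer loop
vertex 2.853 1.57 2.979
vertex 2.912 2.513 2.387
vertex 3.584 2.361 3.263
endloop
endfacet
facet normal 0.722 -0.689 0.061
outer loop
vertex 2.853 1.57 2.979
vertex 3.584 2.361 3.263
vertex 3.007 1.827 4.052
endloop
endfacet
facet normal -0.184 -0.609 0.771
outer loop
vertex 1.978 1.648 3.665
vertex 3.007 1.827 4.052
vertex 2.168 2.487 4.373
endloop
endfacet
facet normal -0.882 -0.452 -0.136
outer loop
vertex 1.919 2.072 2.636
vertex 1.978 1.648 3.665
vertex 1.496 2.639 3.497
endloop
endfacet
facet normal -0.284 0.102 -0.953
outer loop
vertex 2.912 2.513 2.387
vertex 1.919 2.072 2.636
vertex 2.073 3.173 2.708
endloop
endfacet
facet normal 0.783 0.288 -0.551
outer loop
vertex 3.584 2.361 3.263
vertex 2.912 2.513 2.387
vertex 3.102 3.352 3.095
endloop
endfacet
facet normal 0.844 -0.152 0.515
outer loop
vertex 3.007 1.827 4.052
vertex 3.584 2.361 3.263
vertex 3.161 2.928 4.124
endloop
endfacet
facet normal -0.966 0.246 0.077
outer loop
vertex 0.73 -2.489 -3.182
vertex 1.082 -1.314 -2.528
vertex 0.8 -1.835 -4.395
endloop
endfacet
facet normal -0.253 -0.845 -0.470
outer loop
vertex 2.018 -2.146 -4.492
vertex 0.73 -2.489 -3.182
vertex 0.8 -1.835 -4.395
endloop
endfacet
facet normal -0.966 0.247 0.077
outer loop
vertex 0.8 -1.835 -4.395
vertex 1.082 -1.314 -2.528
vertex 1.153 -0.66 -3.741
endloop
endfacet
facet normal 0.051 0.474 -0.879
outer loop
vertex 1.153 -0.66 -3.741
vertex 2.018 -2.146 -4.492
vertex 0.8 -1.835 -4.395
endloop
endfacet
facet normal -0.051 -0.474 0.879
outer loop
vertex 0.73 -2.489 -3.182
vertex 2.3 -1.625 -2.625
vertex 1.082 -1.314 -2.528
endloop
endfacet
facet normal -0.253 -0.845 -0.471
outer loop
vertex 1.947 -2.8 -3.279
vertex 0.73 -2.489 -3.182
vertex 2.018 -2.146 -4.492
endloop
endfacet
facet normal -0.051 -0.474 0.879
outer loop
vertex 1.947 -2.8 -3.279
vertex 2.3 -1.625 -2.625
vertex 0.73 -2.489 -3.182
endloop
endfacet
facet normal 0.253 0.845 0.471
outer loop
vertex 1.082 -1.314 -2.528
vertex 2.3 -1.625 -2.625
vertex 1.153 -0.66 -3.741
endloop
endfacet
facet normal 0.051 0.474 -0.879
outer loop
vertex 2.37 -0.971 -3.838
vertex 2.018 -2.146 -4.492
vertex 1.153 -0.66 -3.741
endloop
endfacet
facet normal 0.253 0.845 0.470
outer loop
vertex 1.153 -0.66 -3.741
vertex 2.3 -1.625 -2.625
vertex 2.37 -0.971 -3.838
endloop
endfacet
facet normal 0.966 -0.247 -0.077
outer loop
vertex 2.37 -0.971 -3.838
vertex 1.947 -2.8 -3.279
vertex 2.018 -2.146 -4.492
endloop
endfacet
facet normal 0.966 -0.247 -0.077
outer loop
vertex 2.3 -1.625 -2.625
vertex 1.947 -2.8 -3.279
vertex 2.37 -0.971 -3.838
endloop
endfacet

endsolid


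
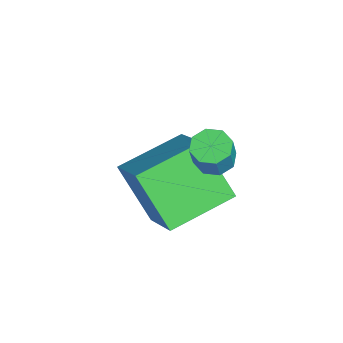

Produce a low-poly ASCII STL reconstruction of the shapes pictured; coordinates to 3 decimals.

solid 
facet normal -0.421 -0.442 0.792
outer loop
vertex 1.161 -1.9 1.655
vertex 0.219 -0.124 2.145
vertex -0.282 -2.38 0.619
endloop
endfacet
facet normal 0.455 -0.858 -0.237
outer loop
vertex 0.561 -1.496 -0.965
vertex 1.161 -1.9 1.655
vertex -0.282 -2.38 0.619
endloop
endfacet
facet normal -0.422 -0.442 0.792
outer loop
vertex -0.282 -2.38 0.619
vertex 0.219 -0.124 2.145
vertex -1.224 -0.603 1.109
endloop
endfacet
facet normal -0.784 -0.261 -0.563
outer loop
vertex -1.224 -0.603 1.109
vertex 0.561 -1.496 -0.965
vertex -0.282 -2.38 0.619
endloop
endfacet
facet normal 0.784 0.261 0.563
outer loop
vertex 1.161 -1.9 1.655
vertex 1.062 0.76 0.561
vertex 0.219 -0.124 2.145
endloop
endfacet
facet normal 0.455 -0.859 -0.237
outer loop
vertex 2.004 -1.017 0.071
vertex 1.161 -1.9 1.655
vertex 0.561 -1.496 -0.965
endloop
endfacet
facet normal 0.784 0.261 0.563
outer loop
vertex 2.004 -1.017 0.071
vertex 1.062 0.76 0.561
vertex 1.161 -1.9 1.655
endloop
endfacet
facet normal -0.455 0.858 0.237
outer loop
vertex 0.219 -0.124 2.145
vertex 1.062 0.76 0.561
vertex -1.224 -0.603 1.109
endloop
endfacet
facet normal -0.784 -0.261 -0.563
outer loop
vertex -0.381 0.28 -0.475
vertex 0.561 -1.496 -0.965
vertex -1.224 -0.603 1.109
endloop
endfacet
facet normal -0.455 0.858 0.236
outer loop
vertex -1.224 -0.603 1.109
vertex 1.062 0.76 0.561
vertex -0.381 0.28 -0.475
endloop
endfacet
facet normal 0.422 0.442 -0.792
outer loop
vertex -0.381 0.28 -0.475
vertex 2.004 -1.017 0.071
vertex 0.561 -1.496 -0.965
endloop
endfacet
facet normal 0.422 0.442 -0.792
outer loop
vertex 1.062 0.76 0.561
vertex 2.004 -1.017 0.071
vertex -0.381 0.28 -0.475
endloop
endfacet
facet normal -0.429 0.118 -0.895
outer loop
vertex 1.609 0.286 2.067
vertex 1.09 0.173 2.301
vertex 1.405 0.652 2.213
endloop
endfacet
facet normal 0.777 0.553 -0.300
outer loop
vertex 1.609 0.286 2.067
vertex 1.405 0.652 2.213
vertex 2.068 0.16 3.025
endloop
endfacet
facet normal 0.777 0.553 -0.300
outer loop
vertex 2.068 0.16 3.025
vertex 1.405 0.652 2.213
vertex 1.864 0.526 3.171
endloop
endfacet
facet normal 0.430 -0.117 0.895
outer loop
vertex 2.068 0.16 3.025
vertex 1.864 0.526 3.171
vertex 1.55 0.047 3.259
endloop
endfacet
facet normal -0.430 0.118 -0.895
outer loop
vertex 1.405 0.652 2.213
vertex 1.09 0.173 2.301
vertex 1.016 0.738 2.411
endloop
endfacet
facet normal 0.226 0.974 0.020
outer loop
vertex 1.405 0.652 2.213
vertex 1.016 0.738 2.411
vertex 1.864 0.526 3.171
endloop
endfacet
facet normal 0.226 0.974 0.020
outer loop
vertex 1.864 0.526 3.171
vertex 1.016 0.738 2.411
vertex 1.476 0.612 3.369
endloop
endfacet
facet normal 0.431 -0.118 0.895
outer loop
vertex 1.864 0.526 3.171
vertex 1.476 0.612 3.369
vertex 1.55 0.047 3.259
endloop
endfacet
facet normal -0.429 0.118 -0.895
outer loop
vertex 1.016 0.738 2.411
vertex 1.09 0.173 2.301
vertex 0.671 0.492 2.544
endloop
endfacet
facet normal -0.461 0.824 0.330
outer loop
vertex 1.016 0.738 2.411
vertex 0.671 0.492 2.544
vertex 1.476 0.612 3.369
endloop
endfacet
facet normal -0.461 0.824 0.330
outer loop
vertex 1.476 0.612 3.369
vertex 0.671 0.492 2.544
vertex 1.131 0.366 3.502
endloop
endfacet
facet normal 0.429 -0.118 0.895
outer loop
vertex 1.476 0.612 3.369
vertex 1.131 0.366 3.502
vertex 1.55 0.047 3.259
endloop
endfacet
facet normal -0.430 0.117 -0.895
outer loop
vertex 0.671 0.492 2.544
vertex 1.09 0.173 2.301
vertex 0.572 0.06 2.535
endloop
endfacet
facet normal -0.875 0.191 0.445
outer loop
vertex 0.671 0.492 2.544
vertex 0.572 0.06 2.535
vertex 1.131 0.366 3.502
endloop
endfacet
facet normal -0.875 0.193 0.444
outer loop
vertex 1.131 0.366 3.502
vertex 0.572 0.06 2.535
vertex 1.031 -0.066 3.493
endloop
endfacet
facet normal 0.429 -0.118 0.895
outer loop
vertex 1.131 0.366 3.502
vertex 1.031 -0.066 3.493
vertex 1.55 0.047 3.259
endloop
endfacet
facet normal -0.430 0.117 -0.895
outer loop
vertex 0.572 0.06 2.535
vertex 1.09 0.173 2.301
vertex 0.776 -0.306 2.389
endloop
endfacet
facet normal -0.777 -0.553 0.300
outer loop
vertex 0.572 0.06 2.535
vertex 0.776 -0.306 2.389
vertex 1.031 -0.066 3.493
endloop
endfacet
facet normal -0.777 -0.553 0.300
outer loop
vertex 1.031 -0.066 3.493
vertex 0.776 -0.306 2.389
vertex 1.235 -0.432 3.347
endloop
endfacet
facet normal 0.429 -0.118 0.895
outer loop
vertex 1.031 -0.066 3.493
vertex 1.235 -0.432 3.347
vertex 1.55 0.047 3.259
endloop
endfacet
facet normal -0.431 0.118 -0.895
outer loop
vertex 0.776 -0.306 2.389
vertex 1.09 0.173 2.301
vertex 1.164 -0.392 2.191
endloop
endfacet
facet normal -0.226 -0.974 -0.020
outer loop
vertex 0.776 -0.306 2.389
vertex 1.164 -0.392 2.191
vertex 1.235 -0.432 3.347
endloop
endfacet
facet normal -0.225 -0.974 -0.020
outer loop
vertex 1.235 -0.432 3.347
vertex 1.164 -0.392 2.191
vertex 1.624 -0.518 3.149
endloop
endfacet
facet normal 0.430 -0.118 0.895
outer loop
vertex 1.235 -0.432 3.347
vertex 1.624 -0.518 3.149
vertex 1.55 0.047 3.259
endloop
endfacet
facet normal -0.429 0.118 -0.895
outer loop
vertex 1.164 -0.392 2.191
vertex 1.09 0.173 2.301
vertex 1.509 -0.146 2.058
endloop
endfacet
facet normal 0.461 -0.824 -0.330
outer loop
vertex 1.164 -0.392 2.191
vertex 1.509 -0.146 2.058
vertex 1.624 -0.518 3.149
endloop
endfacet
facet normal 0.461 -0.824 -0.330
outer loop
vertex 1.624 -0.518 3.149
vertex 1.509 -0.146 2.058
vertex 1.969 -0.272 3.016
endloop
endfacet
facet normal 0.429 -0.118 0.895
outer loop
vertex 1.624 -0.518 3.149
vertex 1.969 -0.272 3.016
vertex 1.55 0.047 3.259
endloop
endfacet
facet normal -0.429 0.118 -0.895
outer loop
vertex 1.509 -0.146 2.058
vertex 1.09 0.173 2.301
vertex 1.609 0.286 2.067
endloop
endfacet
facet normal 0.874 -0.193 -0.445
outer loop
vertex 1.509 -0.146 2.058
vertex 1.609 0.286 2.067
vertex 1.969 -0.272 3.016
endloop
endfacet
facet normal 0.875 -0.191 -0.444
outer loop
vertex 1.969 -0.272 3.016
vertex 1.609 0.286 2.067
vertex 2.068 0.16 3.025
endloop
endfacet
facet normal 0.430 -0.117 0.895
outer loop
vertex 1.969 -0.272 3.016
vertex 2.068 0.16 3.025
vertex 1.55 0.047 3.259
endloop
endfacet

endsolid


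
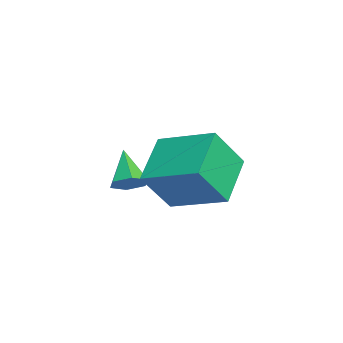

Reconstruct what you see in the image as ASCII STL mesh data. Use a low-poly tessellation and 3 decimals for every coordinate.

solid 
facet normal 0.688 0.124 -0.716
outer loop
vertex -0.756 -2.439 1.844
vertex -1.11 -1.901 1.597
vertex -0.626 -1.803 2.079
endloop
endfacet
facet normal 0.417 -0.389 0.822
outer loop
vertex -0.756 -2.439 1.844
vertex -0.626 -1.803 2.079
vertex -2.21 -2.099 2.743
endloop
endfacet
facet normal 0.687 0.125 -0.716
outer loop
vertex -0.626 -1.803 2.079
vertex -1.11 -1.901 1.597
vertex -0.981 -1.265 1.832
endloop
endfacet
facet normal 0.241 0.532 0.812
outer loop
vertex -0.626 -1.803 2.079
vertex -0.981 -1.265 1.832
vertex -2.21 -2.099 2.743
endloop
endfacet
facet normal 0.687 0.125 -0.716
outer loop
vertex -0.981 -1.265 1.832
vertex -1.11 -1.901 1.597
vertex -1.465 -1.363 1.35
endloop
endfacet
facet normal -0.417 0.877 0.240
outer loop
vertex -0.981 -1.265 1.832
vertex -1.465 -1.363 1.35
vertex -2.21 -2.099 2.743
endloop
endfacet
facet normal 0.686 0.124 -0.717
outer loop
vertex -1.465 -1.363 1.35
vertex -1.11 -1.901 1.597
vertex -1.595 -1.998 1.116
endloop
endfacet
facet normal -0.898 0.302 -0.321
outer loop
vertex -1.465 -1.363 1.35
vertex -1.595 -1.998 1.116
vertex -2.21 -2.099 2.743
endloop
endfacet
facet normal 0.686 0.124 -0.717
outer loop
vertex -1.595 -1.998 1.116
vertex -1.11 -1.901 1.597
vertex -1.24 -2.536 1.363
endloop
endfacet
facet normal -0.721 -0.619 -0.311
outer loop
vertex -1.595 -1.998 1.116
vertex -1.24 -2.536 1.363
vertex -2.21 -2.099 2.743
endloop
endfacet
facet normal 0.687 0.123 -0.716
outer loop
vertex -1.24 -2.536 1.363
vertex -1.11 -1.901 1.597
vertex -0.756 -2.439 1.844
endloop
endfacet
facet normal -0.065 -0.964 0.260
outer loop
vertex -1.24 -2.536 1.363
vertex -0.756 -2.439 1.844
vertex -2.21 -2.099 2.743
endloop
endfacet
facet normal -0.341 0.502 -0.795
outer loop
vertex 0.899 1.805 3.426
vertex 2.556 1.225 2.35
vertex -0.167 0.014 2.752
endloop
endfacet
facet normal -0.804 0.282 0.523
outer loop
vertex 0.484 -0.945 4.27
vertex 0.899 1.805 3.426
vertex -0.167 0.014 2.752
endloop
endfacet
facet normal -0.341 0.502 -0.795
outer loop
vertex -0.167 0.014 2.752
vertex 2.556 1.225 2.35
vertex 1.491 -0.566 1.675
endloop
endfacet
facet normal -0.486 -0.818 -0.308
outer loop
vertex 1.491 -0.566 1.675
vertex 0.484 -0.945 4.27
vertex -0.167 0.014 2.752
endloop
endfacet
facet normal 0.486 0.818 0.308
outer loop
vertex 0.899 1.805 3.426
vertex 3.207 0.266 3.868
vertex 2.556 1.225 2.35
endloop
endfacet
facet normal -0.805 0.282 0.522
outer loop
vertex 1.549 0.846 4.945
vertex 0.899 1.805 3.426
vertex 0.484 -0.945 4.27
endloop
endfacet
facet normal 0.486 0.818 0.308
outer loop
vertex 1.549 0.846 4.945
vertex 3.207 0.266 3.868
vertex 0.899 1.805 3.426
endloop
endfacet
facet normal 0.805 -0.281 -0.523
outer loop
vertex 2.556 1.225 2.35
vertex 3.207 0.266 3.868
vertex 1.491 -0.566 1.675
endloop
endfacet
facet normal -0.486 -0.818 -0.308
outer loop
vertex 2.141 -1.525 3.194
vertex 0.484 -0.945 4.27
vertex 1.491 -0.566 1.675
endloop
endfacet
facet normal 0.805 -0.282 -0.522
outer loop
vertex 1.491 -0.566 1.675
vertex 3.207 0.266 3.868
vertex 2.141 -1.525 3.194
endloop
endfacet
facet normal 0.340 -0.502 0.795
outer loop
vertex 2.141 -1.525 3.194
vertex 1.549 0.846 4.945
vertex 0.484 -0.945 4.27
endloop
endfacet
facet normal 0.341 -0.502 0.795
outer loop
vertex 3.207 0.266 3.868
vertex 1.549 0.846 4.945
vertex 2.141 -1.525 3.194
endloop
endfacet

endsolid


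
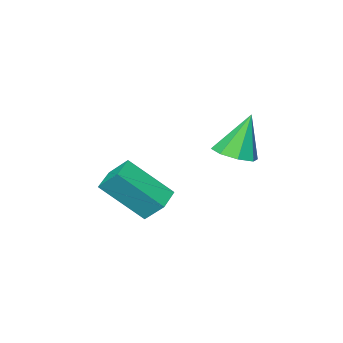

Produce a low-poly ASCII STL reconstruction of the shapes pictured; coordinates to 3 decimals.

solid 
facet normal -0.844 -0.493 0.211
outer loop
vertex -0.846 -4.211 -3.459
vertex -1.061 -3.539 -2.75
vertex -1.798 -3.139 -4.765
endloop
endfacet
facet normal 0.215 -0.672 -0.708
outer loop
vertex -0.979 -2.661 -4.97
vertex -0.846 -4.211 -3.459
vertex -1.798 -3.139 -4.765
endloop
endfacet
facet normal -0.844 -0.492 0.211
outer loop
vertex -1.798 -3.139 -4.765
vertex -1.061 -3.539 -2.75
vertex -2.013 -2.466 -4.056
endloop
endfacet
facet normal -0.491 0.553 -0.673
outer loop
vertex -2.013 -2.466 -4.056
vertex -0.979 -2.661 -4.97
vertex -1.798 -3.139 -4.765
endloop
endfacet
facet normal 0.491 -0.553 0.673
outer loop
vertex -0.846 -4.211 -3.459
vertex -0.242 -3.061 -2.955
vertex -1.061 -3.539 -2.75
endloop
endfacet
facet normal 0.214 -0.672 -0.709
outer loop
vertex -0.027 -3.734 -3.664
vertex -0.846 -4.211 -3.459
vertex -0.979 -2.661 -4.97
endloop
endfacet
facet normal 0.491 -0.553 0.674
outer loop
vertex -0.027 -3.734 -3.664
vertex -0.242 -3.061 -2.955
vertex -0.846 -4.211 -3.459
endloop
endfacet
facet normal -0.215 0.672 0.709
outer loop
vertex -1.061 -3.539 -2.75
vertex -0.242 -3.061 -2.955
vertex -2.013 -2.466 -4.056
endloop
endfacet
facet normal -0.491 0.553 -0.673
outer loop
vertex -1.194 -1.989 -4.261
vertex -0.979 -2.661 -4.97
vertex -2.013 -2.466 -4.056
endloop
endfacet
facet normal -0.214 0.673 0.708
outer loop
vertex -2.013 -2.466 -4.056
vertex -0.242 -3.061 -2.955
vertex -1.194 -1.989 -4.261
endloop
endfacet
facet normal 0.844 0.493 -0.211
outer loop
vertex -1.194 -1.989 -4.261
vertex -0.027 -3.734 -3.664
vertex -0.979 -2.661 -4.97
endloop
endfacet
facet normal 0.844 0.492 -0.211
outer loop
vertex -0.242 -3.061 -2.955
vertex -0.027 -3.734 -3.664
vertex -1.194 -1.989 -4.261
endloop
endfacet
facet normal 0.342 -0.080 -0.936
outer loop
vertex -1.435 0.235 -1.316
vertex -2.115 0.115 -1.554
vertex -1.7 0.707 -1.453
endloop
endfacet
facet normal 0.616 0.518 0.593
outer loop
vertex -1.435 0.235 -1.316
vertex -1.7 0.707 -1.453
vertex -2.665 0.245 -0.046
endloop
endfacet
facet normal 0.343 -0.081 -0.936
outer loop
vertex -1.7 0.707 -1.453
vertex -2.115 0.115 -1.554
vertex -2.208 0.832 -1.65
endloop
endfacet
facet normal 0.087 0.927 0.364
outer loop
vertex -1.7 0.707 -1.453
vertex -2.208 0.832 -1.65
vertex -2.665 0.245 -0.046
endloop
endfacet
facet normal 0.342 -0.081 -0.936
outer loop
vertex -2.208 0.832 -1.65
vertex -2.115 0.115 -1.554
vertex -2.661 0.537 -1.79
endloop
endfacet
facet normal -0.570 0.811 0.134
outer loop
vertex -2.208 0.832 -1.65
vertex -2.661 0.537 -1.79
vertex -2.665 0.245 -0.046
endloop
endfacet
facet normal 0.342 -0.080 -0.936
outer loop
vertex -2.661 0.537 -1.79
vertex -2.115 0.115 -1.554
vertex -2.794 -0.006 -1.792
endloop
endfacet
facet normal -0.971 0.238 0.038
outer loop
vertex -2.661 0.537 -1.79
vertex -2.794 -0.006 -1.792
vertex -2.665 0.245 -0.046
endloop
endfacet
facet normal 0.343 -0.081 -0.936
outer loop
vertex -2.794 -0.006 -1.792
vertex -2.115 0.115 -1.554
vertex -2.529 -0.478 -1.654
endloop
endfacet
facet normal -0.880 -0.456 0.131
outer loop
vertex -2.794 -0.006 -1.792
vertex -2.529 -0.478 -1.654
vertex -2.665 0.245 -0.046
endloop
endfacet
facet normal 0.343 -0.082 -0.936
outer loop
vertex -2.529 -0.478 -1.654
vertex -2.115 0.115 -1.554
vertex -2.021 -0.603 -1.457
endloop
endfacet
facet normal -0.352 -0.864 0.359
outer loop
vertex -2.529 -0.478 -1.654
vertex -2.021 -0.603 -1.457
vertex -2.665 0.245 -0.046
endloop
endfacet
facet normal 0.342 -0.082 -0.936
outer loop
vertex -2.021 -0.603 -1.457
vertex -2.115 0.115 -1.554
vertex -1.568 -0.308 -1.317
endloop
endfacet
facet normal 0.305 -0.748 0.589
outer loop
vertex -2.021 -0.603 -1.457
vertex -1.568 -0.308 -1.317
vertex -2.665 0.245 -0.046
endloop
endfacet
facet normal 0.342 -0.082 -0.936
outer loop
vertex -1.568 -0.308 -1.317
vertex -2.115 0.115 -1.554
vertex -1.435 0.235 -1.316
endloop
endfacet
facet normal 0.707 -0.174 0.686
outer loop
vertex -1.568 -0.308 -1.317
vertex -1.435 0.235 -1.316
vertex -2.665 0.245 -0.046
endloop
endfacet

endsolid


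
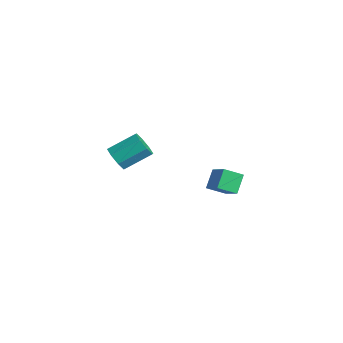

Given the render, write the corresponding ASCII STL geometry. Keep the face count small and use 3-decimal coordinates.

solid 
facet normal -0.416 0.550 0.724
outer loop
vertex 0.004 2.845 -3.414
vertex 1.259 2.791 -2.651
vertex 0.373 3.829 -3.95
endloop
endfacet
facet normal -0.854 0.037 -0.519
outer loop
vertex 0.901 3.129 -4.869
vertex 0.004 2.845 -3.414
vertex 0.373 3.829 -3.95
endloop
endfacet
facet normal -0.416 0.551 0.724
outer loop
vertex 0.373 3.829 -3.95
vertex 1.259 2.791 -2.651
vertex 1.628 3.775 -3.188
endloop
endfacet
facet normal 0.312 0.834 -0.455
outer loop
vertex 1.628 3.775 -3.188
vertex 0.901 3.129 -4.869
vertex 0.373 3.829 -3.95
endloop
endfacet
facet normal -0.313 -0.834 0.455
outer loop
vertex 0.004 2.845 -3.414
vertex 1.787 2.091 -3.57
vertex 1.259 2.791 -2.651
endloop
endfacet
facet normal -0.854 0.037 -0.519
outer loop
vertex 0.532 2.145 -4.332
vertex 0.004 2.845 -3.414
vertex 0.901 3.129 -4.869
endloop
endfacet
facet normal -0.313 -0.833 0.456
outer loop
vertex 0.532 2.145 -4.332
vertex 1.787 2.091 -3.57
vertex 0.004 2.845 -3.414
endloop
endfacet
facet normal 0.854 -0.037 0.519
outer loop
vertex 1.259 2.791 -2.651
vertex 1.787 2.091 -3.57
vertex 1.628 3.775 -3.188
endloop
endfacet
facet normal 0.313 0.833 -0.456
outer loop
vertex 2.156 3.075 -4.106
vertex 0.901 3.129 -4.869
vertex 1.628 3.775 -3.188
endloop
endfacet
facet normal 0.854 -0.037 0.519
outer loop
vertex 1.628 3.775 -3.188
vertex 1.787 2.091 -3.57
vertex 2.156 3.075 -4.106
endloop
endfacet
facet normal 0.416 -0.551 -0.723
outer loop
vertex 2.156 3.075 -4.106
vertex 0.532 2.145 -4.332
vertex 0.901 3.129 -4.869
endloop
endfacet
facet normal 0.416 -0.550 -0.724
outer loop
vertex 1.787 2.091 -3.57
vertex 0.532 2.145 -4.332
vertex 2.156 3.075 -4.106
endloop
endfacet
facet normal -0.207 -0.833 -0.513
outer loop
vertex 2.998 -3.888 0.491
vertex 2.738 -4.236 1.162
vertex 2.4 -3.797 0.585
endloop
endfacet
facet normal -0.052 0.532 -0.845
outer loop
vertex 2.998 -3.888 0.491
vertex 2.4 -3.797 0.585
vertex 3.343 -2.496 1.346
endloop
endfacet
facet normal -0.052 0.532 -0.845
outer loop
vertex 3.343 -2.496 1.346
vertex 2.4 -3.797 0.585
vertex 2.745 -2.405 1.44
endloop
endfacet
facet normal 0.207 0.833 0.512
outer loop
vertex 3.343 -2.496 1.346
vertex 2.745 -2.405 1.44
vertex 3.082 -2.844 2.018
endloop
endfacet
facet normal -0.206 -0.833 -0.513
outer loop
vertex 2.4 -3.797 0.585
vertex 2.738 -4.236 1.162
vertex 2.0 -3.964 1.017
endloop
endfacet
facet normal -0.728 0.481 -0.489
outer loop
vertex 2.4 -3.797 0.585
vertex 2.0 -3.964 1.017
vertex 2.745 -2.405 1.44
endloop
endfacet
facet normal -0.728 0.481 -0.490
outer loop
vertex 2.745 -2.405 1.44
vertex 2.0 -3.964 1.017
vertex 2.344 -2.572 1.872
endloop
endfacet
facet normal 0.206 0.833 0.513
outer loop
vertex 2.745 -2.405 1.44
vertex 2.344 -2.572 1.872
vertex 3.082 -2.844 2.018
endloop
endfacet
facet normal -0.206 -0.833 -0.513
outer loop
vertex 2.0 -3.964 1.017
vertex 2.738 -4.236 1.162
vertex 2.031 -4.29 1.534
endloop
endfacet
facet normal -0.977 0.148 0.152
outer loop
vertex 2.0 -3.964 1.017
vertex 2.031 -4.29 1.534
vertex 2.344 -2.572 1.872
endloop
endfacet
facet normal -0.977 0.148 0.153
outer loop
vertex 2.344 -2.572 1.872
vertex 2.031 -4.29 1.534
vertex 2.376 -2.898 2.39
endloop
endfacet
facet normal 0.206 0.834 0.512
outer loop
vertex 2.344 -2.572 1.872
vertex 2.376 -2.898 2.39
vertex 3.082 -2.844 2.018
endloop
endfacet
facet normal -0.206 -0.834 -0.512
outer loop
vertex 2.031 -4.29 1.534
vertex 2.738 -4.236 1.162
vertex 2.477 -4.584 1.834
endloop
endfacet
facet normal -0.654 -0.272 0.706
outer loop
vertex 2.031 -4.29 1.534
vertex 2.477 -4.584 1.834
vertex 2.376 -2.898 2.39
endloop
endfacet
facet normal -0.653 -0.272 0.707
outer loop
vertex 2.376 -2.898 2.39
vertex 2.477 -4.584 1.834
vertex 2.822 -3.192 2.689
endloop
endfacet
facet normal 0.206 0.834 0.512
outer loop
vertex 2.376 -2.898 2.39
vertex 2.822 -3.192 2.689
vertex 3.082 -2.844 2.018
endloop
endfacet
facet normal -0.207 -0.833 -0.512
outer loop
vertex 2.477 -4.584 1.834
vertex 2.738 -4.236 1.162
vertex 3.075 -4.675 1.74
endloop
endfacet
facet normal 0.052 -0.532 0.845
outer loop
vertex 2.477 -4.584 1.834
vertex 3.075 -4.675 1.74
vertex 2.822 -3.192 2.689
endloop
endfacet
facet normal 0.052 -0.532 0.845
outer loop
vertex 2.822 -3.192 2.689
vertex 3.075 -4.675 1.74
vertex 3.42 -3.283 2.595
endloop
endfacet
facet normal 0.207 0.833 0.513
outer loop
vertex 2.822 -3.192 2.689
vertex 3.42 -3.283 2.595
vertex 3.082 -2.844 2.018
endloop
endfacet
facet normal -0.206 -0.833 -0.513
outer loop
vertex 3.075 -4.675 1.74
vertex 2.738 -4.236 1.162
vertex 3.476 -4.508 1.308
endloop
endfacet
facet normal 0.727 -0.481 0.489
outer loop
vertex 3.075 -4.675 1.74
vertex 3.476 -4.508 1.308
vertex 3.42 -3.283 2.595
endloop
endfacet
facet normal 0.728 -0.480 0.489
outer loop
vertex 3.42 -3.283 2.595
vertex 3.476 -4.508 1.308
vertex 3.82 -3.116 2.163
endloop
endfacet
facet normal 0.206 0.833 0.513
outer loop
vertex 3.42 -3.283 2.595
vertex 3.82 -3.116 2.163
vertex 3.082 -2.844 2.018
endloop
endfacet
facet normal -0.206 -0.834 -0.512
outer loop
vertex 3.476 -4.508 1.308
vertex 2.738 -4.236 1.162
vertex 3.444 -4.182 0.79
endloop
endfacet
facet normal 0.977 -0.147 -0.153
outer loop
vertex 3.476 -4.508 1.308
vertex 3.444 -4.182 0.79
vertex 3.82 -3.116 2.163
endloop
endfacet
facet normal 0.977 -0.149 -0.152
outer loop
vertex 3.82 -3.116 2.163
vertex 3.444 -4.182 0.79
vertex 3.789 -2.79 1.646
endloop
endfacet
facet normal 0.206 0.833 0.513
outer loop
vertex 3.82 -3.116 2.163
vertex 3.789 -2.79 1.646
vertex 3.082 -2.844 2.018
endloop
endfacet
facet normal -0.206 -0.834 -0.512
outer loop
vertex 3.444 -4.182 0.79
vertex 2.738 -4.236 1.162
vertex 2.998 -3.888 0.491
endloop
endfacet
facet normal 0.653 0.273 -0.706
outer loop
vertex 3.444 -4.182 0.79
vertex 2.998 -3.888 0.491
vertex 3.789 -2.79 1.646
endloop
endfacet
facet normal 0.654 0.272 -0.706
outer loop
vertex 3.789 -2.79 1.646
vertex 2.998 -3.888 0.491
vertex 3.343 -2.496 1.346
endloop
endfacet
facet normal 0.206 0.834 0.512
outer loop
vertex 3.789 -2.79 1.646
vertex 3.343 -2.496 1.346
vertex 3.082 -2.844 2.018
endloop
endfacet

endsolid


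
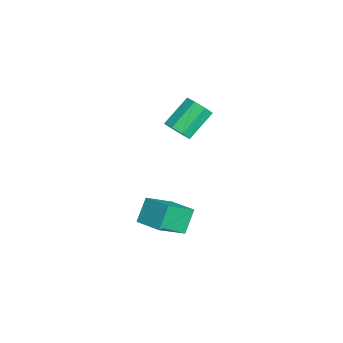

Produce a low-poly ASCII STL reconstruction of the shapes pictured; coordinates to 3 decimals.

solid 
facet normal -0.475 0.390 0.789
outer loop
vertex 1.551 -3.777 -2.223
vertex 2.835 -2.861 -1.903
vertex 0.808 -2.33 -3.386
endloop
endfacet
facet normal -0.798 -0.569 -0.199
outer loop
vertex 1.525 -2.919 -4.577
vertex 1.551 -3.777 -2.223
vertex 0.808 -2.33 -3.386
endloop
endfacet
facet normal -0.475 0.390 0.789
outer loop
vertex 0.808 -2.33 -3.386
vertex 2.835 -2.861 -1.903
vertex 2.092 -1.413 -3.066
endloop
endfacet
facet normal -0.372 0.724 -0.582
outer loop
vertex 2.092 -1.413 -3.066
vertex 1.525 -2.919 -4.577
vertex 0.808 -2.33 -3.386
endloop
endfacet
facet normal 0.371 -0.724 0.582
outer loop
vertex 1.551 -3.777 -2.223
vertex 3.552 -3.45 -3.094
vertex 2.835 -2.861 -1.903
endloop
endfacet
facet normal -0.798 -0.569 -0.199
outer loop
vertex 2.268 -4.367 -3.414
vertex 1.551 -3.777 -2.223
vertex 1.525 -2.919 -4.577
endloop
endfacet
facet normal 0.372 -0.723 0.582
outer loop
vertex 2.268 -4.367 -3.414
vertex 3.552 -3.45 -3.094
vertex 1.551 -3.777 -2.223
endloop
endfacet
facet normal 0.798 0.569 0.199
outer loop
vertex 2.835 -2.861 -1.903
vertex 3.552 -3.45 -3.094
vertex 2.092 -1.413 -3.066
endloop
endfacet
facet normal -0.371 0.724 -0.582
outer loop
vertex 2.809 -2.003 -4.257
vertex 1.525 -2.919 -4.577
vertex 2.092 -1.413 -3.066
endloop
endfacet
facet normal 0.798 0.569 0.198
outer loop
vertex 2.092 -1.413 -3.066
vertex 3.552 -3.45 -3.094
vertex 2.809 -2.003 -4.257
endloop
endfacet
facet normal 0.475 -0.390 -0.789
outer loop
vertex 2.809 -2.003 -4.257
vertex 2.268 -4.367 -3.414
vertex 1.525 -2.919 -4.577
endloop
endfacet
facet normal 0.475 -0.390 -0.789
outer loop
vertex 3.552 -3.45 -3.094
vertex 2.268 -4.367 -3.414
vertex 2.809 -2.003 -4.257
endloop
endfacet
facet normal 0.419 -0.671 -0.612
outer loop
vertex -2.625 -1.168 -0.887
vertex -3.415 -1.312 -1.27
vertex -2.737 -0.755 -1.417
endloop
endfacet
facet normal 0.893 0.426 0.143
outer loop
vertex -2.625 -1.168 -0.887
vertex -2.737 -0.755 -1.417
vertex -3.474 0.196 0.353
endloop
endfacet
facet normal 0.893 0.426 0.143
outer loop
vertex -3.474 0.196 0.353
vertex -2.737 -0.755 -1.417
vertex -3.586 0.609 -0.177
endloop
endfacet
facet normal -0.418 0.671 0.612
outer loop
vertex -3.474 0.196 0.353
vertex -3.586 0.609 -0.177
vertex -4.265 0.052 -0.03
endloop
endfacet
facet normal 0.419 -0.672 -0.611
outer loop
vertex -2.737 -0.755 -1.417
vertex -3.415 -1.312 -1.27
vertex -3.246 -0.669 -1.861
endloop
endfacet
facet normal 0.515 0.730 -0.450
outer loop
vertex -2.737 -0.755 -1.417
vertex -3.246 -0.669 -1.861
vertex -3.586 0.609 -0.177
endloop
endfacet
facet normal 0.515 0.730 -0.450
outer loop
vertex -3.586 0.609 -0.177
vertex -3.246 -0.669 -1.861
vertex -4.095 0.695 -0.621
endloop
endfacet
facet normal -0.419 0.672 0.611
outer loop
vertex -3.586 0.609 -0.177
vertex -4.095 0.695 -0.621
vertex -4.265 0.052 -0.03
endloop
endfacet
facet normal 0.419 -0.672 -0.611
outer loop
vertex -3.246 -0.669 -1.861
vertex -3.415 -1.312 -1.27
vertex -3.854 -0.959 -1.959
endloop
endfacet
facet normal -0.164 0.606 -0.779
outer loop
vertex -3.246 -0.669 -1.861
vertex -3.854 -0.959 -1.959
vertex -4.095 0.695 -0.621
endloop
endfacet
facet normal -0.163 0.606 -0.779
outer loop
vertex -4.095 0.695 -0.621
vertex -3.854 -0.959 -1.959
vertex -4.704 0.405 -0.719
endloop
endfacet
facet normal -0.418 0.672 0.611
outer loop
vertex -4.095 0.695 -0.621
vertex -4.704 0.405 -0.719
vertex -4.265 0.052 -0.03
endloop
endfacet
facet normal 0.418 -0.672 -0.611
outer loop
vertex -3.854 -0.959 -1.959
vertex -3.415 -1.312 -1.27
vertex -4.206 -1.456 -1.653
endloop
endfacet
facet normal -0.747 0.127 -0.652
outer loop
vertex -3.854 -0.959 -1.959
vertex -4.206 -1.456 -1.653
vertex -4.704 0.405 -0.719
endloop
endfacet
facet normal -0.748 0.127 -0.652
outer loop
vertex -4.704 0.405 -0.719
vertex -4.206 -1.456 -1.653
vertex -5.055 -0.092 -0.413
endloop
endfacet
facet normal -0.419 0.672 0.611
outer loop
vertex -4.704 0.405 -0.719
vertex -5.055 -0.092 -0.413
vertex -4.265 0.052 -0.03
endloop
endfacet
facet normal 0.418 -0.671 -0.612
outer loop
vertex -4.206 -1.456 -1.653
vertex -3.415 -1.312 -1.27
vertex -4.094 -1.869 -1.123
endloop
endfacet
facet normal -0.893 -0.426 -0.143
outer loop
vertex -4.206 -1.456 -1.653
vertex -4.094 -1.869 -1.123
vertex -5.055 -0.092 -0.413
endloop
endfacet
facet normal -0.893 -0.426 -0.143
outer loop
vertex -5.055 -0.092 -0.413
vertex -4.094 -1.869 -1.123
vertex -4.943 -0.505 0.117
endloop
endfacet
facet normal -0.419 0.671 0.612
outer loop
vertex -5.055 -0.092 -0.413
vertex -4.943 -0.505 0.117
vertex -4.265 0.052 -0.03
endloop
endfacet
facet normal 0.419 -0.672 -0.611
outer loop
vertex -4.094 -1.869 -1.123
vertex -3.415 -1.312 -1.27
vertex -3.585 -1.955 -0.679
endloop
endfacet
facet normal -0.515 -0.730 0.450
outer loop
vertex -4.094 -1.869 -1.123
vertex -3.585 -1.955 -0.679
vertex -4.943 -0.505 0.117
endloop
endfacet
facet normal -0.515 -0.730 0.450
outer loop
vertex -4.943 -0.505 0.117
vertex -3.585 -1.955 -0.679
vertex -4.434 -0.591 0.561
endloop
endfacet
facet normal -0.419 0.672 0.611
outer loop
vertex -4.943 -0.505 0.117
vertex -4.434 -0.591 0.561
vertex -4.265 0.052 -0.03
endloop
endfacet
facet normal 0.418 -0.672 -0.611
outer loop
vertex -3.585 -1.955 -0.679
vertex -3.415 -1.312 -1.27
vertex -2.976 -1.665 -0.581
endloop
endfacet
facet normal 0.163 -0.606 0.778
outer loop
vertex -3.585 -1.955 -0.679
vertex -2.976 -1.665 -0.581
vertex -4.434 -0.591 0.561
endloop
endfacet
facet normal 0.164 -0.606 0.779
outer loop
vertex -4.434 -0.591 0.561
vertex -2.976 -1.665 -0.581
vertex -3.826 -0.301 0.659
endloop
endfacet
facet normal -0.419 0.672 0.611
outer loop
vertex -4.434 -0.591 0.561
vertex -3.826 -0.301 0.659
vertex -4.265 0.052 -0.03
endloop
endfacet
facet normal 0.419 -0.672 -0.611
outer loop
vertex -2.976 -1.665 -0.581
vertex -3.415 -1.312 -1.27
vertex -2.625 -1.168 -0.887
endloop
endfacet
facet normal 0.748 -0.127 0.652
outer loop
vertex -2.976 -1.665 -0.581
vertex -2.625 -1.168 -0.887
vertex -3.826 -0.301 0.659
endloop
endfacet
facet normal 0.747 -0.128 0.652
outer loop
vertex -3.826 -0.301 0.659
vertex -2.625 -1.168 -0.887
vertex -3.474 0.196 0.353
endloop
endfacet
facet normal -0.418 0.672 0.611
outer loop
vertex -3.826 -0.301 0.659
vertex -3.474 0.196 0.353
vertex -4.265 0.052 -0.03
endloop
endfacet

endsolid


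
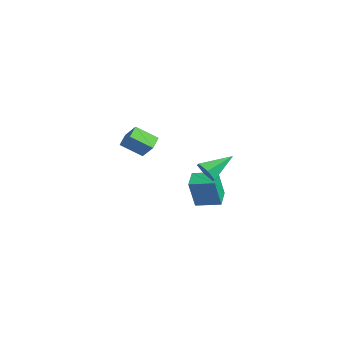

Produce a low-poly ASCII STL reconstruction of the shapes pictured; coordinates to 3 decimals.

solid 
facet normal -0.805 0.538 0.251
outer loop
vertex -3.518 2.958 -2.73
vertex -2.558 4.275 -2.474
vertex -3.769 3.538 -4.774
endloop
endfacet
facet normal -0.582 -0.798 -0.155
outer loop
vertex -2.642 2.785 -5.126
vertex -3.518 2.958 -2.73
vertex -3.769 3.538 -4.774
endloop
endfacet
facet normal -0.805 0.538 0.251
outer loop
vertex -3.769 3.538 -4.774
vertex -2.558 4.275 -2.474
vertex -2.809 4.855 -4.518
endloop
endfacet
facet normal -0.117 0.271 -0.955
outer loop
vertex -2.809 4.855 -4.518
vertex -2.642 2.785 -5.126
vertex -3.769 3.538 -4.774
endloop
endfacet
facet normal 0.117 -0.271 0.955
outer loop
vertex -3.518 2.958 -2.73
vertex -1.431 3.522 -2.826
vertex -2.558 4.275 -2.474
endloop
endfacet
facet normal -0.582 -0.798 -0.155
outer loop
vertex -2.391 2.205 -3.082
vertex -3.518 2.958 -2.73
vertex -2.642 2.785 -5.126
endloop
endfacet
facet normal 0.117 -0.271 0.955
outer loop
vertex -2.391 2.205 -3.082
vertex -1.431 3.522 -2.826
vertex -3.518 2.958 -2.73
endloop
endfacet
facet normal 0.582 0.798 0.155
outer loop
vertex -2.558 4.275 -2.474
vertex -1.431 3.522 -2.826
vertex -2.809 4.855 -4.518
endloop
endfacet
facet normal -0.117 0.271 -0.955
outer loop
vertex -1.682 4.102 -4.87
vertex -2.642 2.785 -5.126
vertex -2.809 4.855 -4.518
endloop
endfacet
facet normal 0.582 0.798 0.155
outer loop
vertex -2.809 4.855 -4.518
vertex -1.431 3.522 -2.826
vertex -1.682 4.102 -4.87
endloop
endfacet
facet normal 0.805 -0.538 -0.251
outer loop
vertex -1.682 4.102 -4.87
vertex -2.391 2.205 -3.082
vertex -2.642 2.785 -5.126
endloop
endfacet
facet normal 0.805 -0.538 -0.251
outer loop
vertex -1.431 3.522 -2.826
vertex -2.391 2.205 -3.082
vertex -1.682 4.102 -4.87
endloop
endfacet
facet normal -0.677 0.622 0.394
outer loop
vertex 2.653 -3.35 4.756
vertex 3.212 -2.193 3.89
vertex 1.851 -3.646 3.844
endloop
endfacet
facet normal -0.360 -0.747 0.559
outer loop
vertex 2.528 -4.267 3.45
vertex 2.653 -3.35 4.756
vertex 1.851 -3.646 3.844
endloop
endfacet
facet normal -0.677 0.622 0.394
outer loop
vertex 1.851 -3.646 3.844
vertex 3.212 -2.193 3.89
vertex 2.41 -2.488 2.978
endloop
endfacet
facet normal -0.641 -0.236 -0.730
outer loop
vertex 2.41 -2.488 2.978
vertex 2.528 -4.267 3.45
vertex 1.851 -3.646 3.844
endloop
endfacet
facet normal 0.642 0.236 0.730
outer loop
vertex 2.653 -3.35 4.756
vertex 3.889 -2.814 3.496
vertex 3.212 -2.193 3.89
endloop
endfacet
facet normal -0.361 -0.747 0.559
outer loop
vertex 3.33 -3.972 4.362
vertex 2.653 -3.35 4.756
vertex 2.528 -4.267 3.45
endloop
endfacet
facet normal 0.642 0.236 0.730
outer loop
vertex 3.33 -3.972 4.362
vertex 3.889 -2.814 3.496
vertex 2.653 -3.35 4.756
endloop
endfacet
facet normal 0.360 0.747 -0.559
outer loop
vertex 3.212 -2.193 3.89
vertex 3.889 -2.814 3.496
vertex 2.41 -2.488 2.978
endloop
endfacet
facet normal -0.642 -0.236 -0.730
outer loop
vertex 3.087 -3.11 2.584
vertex 2.528 -4.267 3.45
vertex 2.41 -2.488 2.978
endloop
endfacet
facet normal 0.360 0.747 -0.559
outer loop
vertex 2.41 -2.488 2.978
vertex 3.889 -2.814 3.496
vertex 3.087 -3.11 2.584
endloop
endfacet
facet normal 0.677 -0.622 -0.394
outer loop
vertex 3.087 -3.11 2.584
vertex 3.33 -3.972 4.362
vertex 2.528 -4.267 3.45
endloop
endfacet
facet normal 0.677 -0.621 -0.394
outer loop
vertex 3.889 -2.814 3.496
vertex 3.33 -3.972 4.362
vertex 3.087 -3.11 2.584
endloop
endfacet
facet normal 0.029 -0.872 -0.488
outer loop
vertex 1.494 2.142 -1.011
vertex 0.69 1.936 -0.69
vertex 0.762 2.371 -1.463
endloop
endfacet
facet normal 0.522 0.696 -0.493
outer loop
vertex 1.494 2.142 -1.011
vertex 0.762 2.371 -1.463
vertex 0.63 3.724 0.31
endloop
endfacet
facet normal 0.029 -0.872 -0.488
outer loop
vertex 0.762 2.371 -1.463
vertex 0.69 1.936 -0.69
vertex -0.042 2.165 -1.142
endloop
endfacet
facet normal -0.410 0.710 -0.572
outer loop
vertex 0.762 2.371 -1.463
vertex -0.042 2.165 -1.142
vertex 0.63 3.724 0.31
endloop
endfacet
facet normal 0.029 -0.872 -0.488
outer loop
vertex -0.042 2.165 -1.142
vertex 0.69 1.936 -0.69
vertex -0.115 1.73 -0.369
endloop
endfacet
facet normal -0.943 0.321 0.092
outer loop
vertex -0.042 2.165 -1.142
vertex -0.115 1.73 -0.369
vertex 0.63 3.724 0.31
endloop
endfacet
facet normal 0.029 -0.872 -0.488
outer loop
vertex -0.115 1.73 -0.369
vertex 0.69 1.936 -0.69
vertex 0.617 1.501 0.083
endloop
endfacet
facet normal -0.542 -0.082 0.836
outer loop
vertex -0.115 1.73 -0.369
vertex 0.617 1.501 0.083
vertex 0.63 3.724 0.31
endloop
endfacet
facet normal 0.029 -0.872 -0.488
outer loop
vertex 0.617 1.501 0.083
vertex 0.69 1.936 -0.69
vertex 1.421 1.707 -0.238
endloop
endfacet
facet normal 0.390 -0.096 0.916
outer loop
vertex 0.617 1.501 0.083
vertex 1.421 1.707 -0.238
vertex 0.63 3.724 0.31
endloop
endfacet
facet normal 0.029 -0.872 -0.488
outer loop
vertex 1.421 1.707 -0.238
vertex 0.69 1.936 -0.69
vertex 1.494 2.142 -1.011
endloop
endfacet
facet normal 0.922 0.293 0.252
outer loop
vertex 1.421 1.707 -0.238
vertex 1.494 2.142 -1.011
vertex 0.63 3.724 0.31
endloop
endfacet

endsolid
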